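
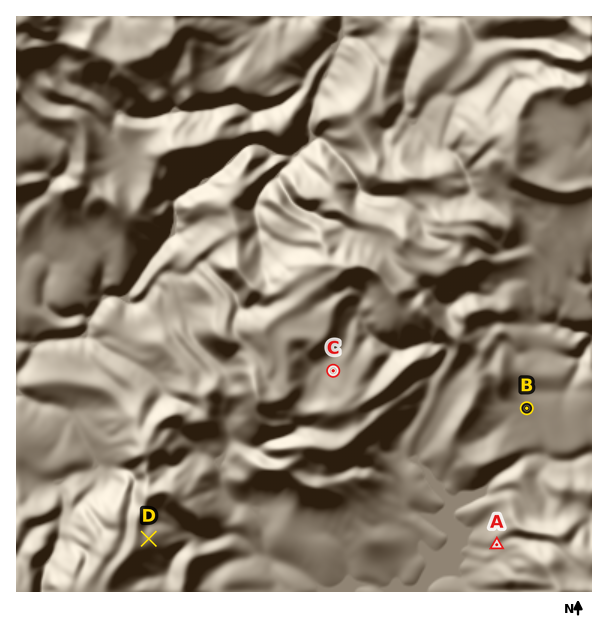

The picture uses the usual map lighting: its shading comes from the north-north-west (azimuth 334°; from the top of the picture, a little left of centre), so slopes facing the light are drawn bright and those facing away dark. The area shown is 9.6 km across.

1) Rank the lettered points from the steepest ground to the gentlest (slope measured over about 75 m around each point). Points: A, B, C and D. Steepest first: D A C B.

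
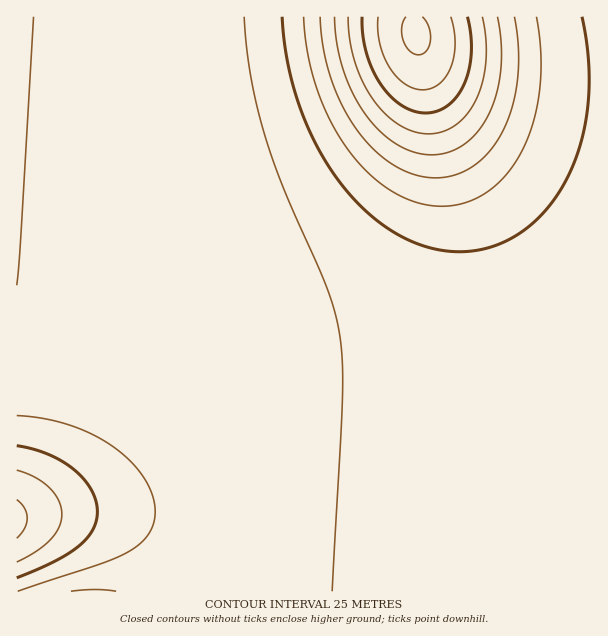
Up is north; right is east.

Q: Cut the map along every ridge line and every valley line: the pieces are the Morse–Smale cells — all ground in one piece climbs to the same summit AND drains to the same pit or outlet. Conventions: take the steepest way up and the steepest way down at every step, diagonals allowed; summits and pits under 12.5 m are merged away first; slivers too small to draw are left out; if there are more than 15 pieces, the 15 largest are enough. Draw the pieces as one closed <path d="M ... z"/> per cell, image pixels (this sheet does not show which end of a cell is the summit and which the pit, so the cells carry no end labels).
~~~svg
<path d="M413 16l-396 0-1 289 49 17 42 21 34 24 28 26 18 23 18 31 12 38 1 33 4 2 369 21 1-460-89-5-35-6-24-8-13-7-11-11-5-12z"/><path d="M17 306l-1 210 38-4 78 0 86 6 0-23-7-33-18-37-24-32-28-26-34-24-42-21z"/><path d="M221 518l-3 1-1 15-7 24-11 20-11 14 404-1-1-50-324-18z"/><path d="M132 512l-78 0-37 5-1 74 170 1 13-14 11-20 7-24 1-15z"/><path d="M591 16l-177 0 0 4 6 24 11 11 13 7 24 8 35 6 57 4 31 0z"/>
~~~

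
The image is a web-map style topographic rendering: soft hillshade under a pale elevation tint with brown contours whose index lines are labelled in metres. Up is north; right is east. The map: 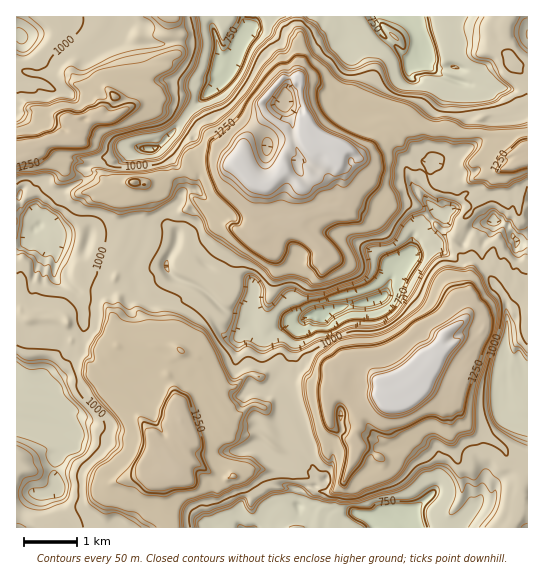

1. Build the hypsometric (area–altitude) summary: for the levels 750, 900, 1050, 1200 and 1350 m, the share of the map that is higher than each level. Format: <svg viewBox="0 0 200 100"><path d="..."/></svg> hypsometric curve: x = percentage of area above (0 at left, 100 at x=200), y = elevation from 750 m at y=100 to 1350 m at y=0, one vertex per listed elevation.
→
<svg viewBox="0 0 200 100"><path d="M191 100l-34-25-69-25-47-25-28-25"/></svg>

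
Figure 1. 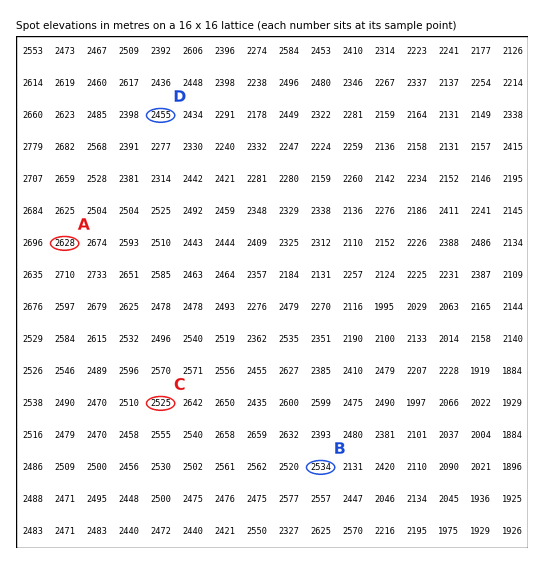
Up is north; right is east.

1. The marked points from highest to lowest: A B C D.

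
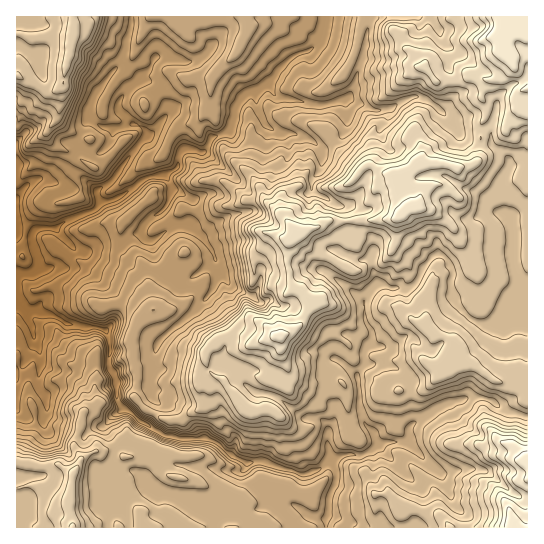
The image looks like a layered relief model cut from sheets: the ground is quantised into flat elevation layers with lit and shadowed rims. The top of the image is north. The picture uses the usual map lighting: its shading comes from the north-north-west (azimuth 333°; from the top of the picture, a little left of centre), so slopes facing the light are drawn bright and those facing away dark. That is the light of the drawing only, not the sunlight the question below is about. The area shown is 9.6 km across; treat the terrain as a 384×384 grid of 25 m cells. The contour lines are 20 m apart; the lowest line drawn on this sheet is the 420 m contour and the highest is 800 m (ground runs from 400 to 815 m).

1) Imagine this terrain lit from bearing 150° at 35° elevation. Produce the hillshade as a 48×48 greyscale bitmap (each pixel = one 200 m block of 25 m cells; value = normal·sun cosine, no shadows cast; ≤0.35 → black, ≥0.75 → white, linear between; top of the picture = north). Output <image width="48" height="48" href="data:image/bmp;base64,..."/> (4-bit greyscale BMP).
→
<image width="48" height="48" href="data:image/bmp;base64,Qk32BAAAAAAAAHYAAAAoAAAAMAAAADAAAAABAAQAAAAAAIAEAAATCwAAEwsAABAAAAAAAAAAAAAAABEREQAiIiIAMzMzAERERABVVVUAZmZmAHd3dwCIiIgAmZmZAKqqqgC7u7sAzMzMAN3d3QDu7u4A////AIiHeIiHeIeIiHd3eIiJl3iJmaqHVWVEZ4h3iZiHd4d4iIiIiIiZp3d5mZh3ZmZVZ5h2eqmIh3iImZmZiImZqGd4l3dmZ3ZlWIh2armYiImaqZh3iZl3qVZmh2ZmZmZUeIiHarmYiZmZmYdUZmZ1aHZ1Znd3dVVVeJh3V8uZqpiImZdkRYiqdlVVV4d4mHd3d1QQJIupmZiGeIibqazNyYZkV3eJqqmYhiIQBFd4iHMyI2qs3bu7uqq4Z3d4mYd3ZCRTFHRFdDaJl5zM3My7uoqqmZhlVVVUM0ZlNKlANXnP/9vM3d2quomKmqhlRDQyE2h0RIzDKZl4vcqqu6vKqpmaurqGZUM0aHh0I1nIioZVerqId4vLuqqZu7zLh1V4iXeHMjeGWHh2eamHiJzbqqmHmqrO25mrqHd3ZEeHJ4d2eZmJmarLmZmGd4id7sqqmXdmdmiJaJdkWJiJmZqrmImGd4iIvMqIiIdlZ2mHeJd0OJmaqryqqIqXZ3h3eZiHeJdlVViEeZZlJZmau73bupqod2d3eIiHd5dlQxNSaqhUIGh3iaz+y6moiIeIh4iHd4hlVVaBOrqEEAJmZWjf3LqZmZmYh3iIiHhnib3nN6u5QQAEMkV9/tuZmJiId4mYiHmHiarLZnmalTEAAUZ53cqXh2eIiJmZiHmoZWZnZmd3mVQRRWiHiZqmVVWJmImpiHaHZEVmZnd3eXVFh3iGVpzJeHVpmImpmIZWVUVmZ3iZiIZVhmiHeKzcqrlomJmZmbmIdlZmZ2eKqYdViHmqqZmqu7uHmJmZmKmZmHZnZlV4mYdUiYm8qomoi7u4mZmZiIiIiZh3dmVGeIdUeYnNupq6ebvKqpmZiIl3Z5mIqHdVaIdURnib3Km8q9zLqZmZiIu7lUV3q4eIiJdCE2ZmiZiaq97cqZiJiHnN7JMia8hYh5mGM1ZjRGZ3Z6zcq7mZmVaJrOljBKtVhleIdUVkV4h4dmiqu7upmXVnebyZcUiGmoZVYyWGR6uYh3aKqrupmal3ib/IulZkaIdmVCJ4MjioiJiJq8y5iIqqmqz7a8yiIjVmVVNIUQKHVXmZmb3Kh5q7qZiulYzXMzVVZWVHdCA2Q0aHZWm6qYvcqZmL50fMiDM1ZlVGhzEkVlVmVEebuma+yYmGq3SdzaQ1dmd3iGIlVXdnd2iKzMh8+3ioardZq+pVeIiId3QkQkd3d3iHrKua/ZiqmstmebyFeHdlVnU0UhR4iIiWiqq778ipiauYeKulVlZnd3ZXmDN6mJmnebqa7+mLdomqiJvJdWeIq7hnncmcuYm5aLqHz/yKp3iZmJvNuGeHact2ad27upirl6iGr/2oqod3d4vMzIVmVIt2Zoqoh3iauoiGjv7Km5d3dljMvLdWZEmFZmiIdmeZq3mGfP/Li6mJqWWcu7uXZUeFVmZ3d3eJmoiHeu/bicqqq5Zqy7u6dlaGZ3ZmdmaImYiHaL7cmLupq7l4u6qql2aFRWZndlRomXd3aJ3cp6upm7qImqmqp2WGIjVXh2VYmA=="/>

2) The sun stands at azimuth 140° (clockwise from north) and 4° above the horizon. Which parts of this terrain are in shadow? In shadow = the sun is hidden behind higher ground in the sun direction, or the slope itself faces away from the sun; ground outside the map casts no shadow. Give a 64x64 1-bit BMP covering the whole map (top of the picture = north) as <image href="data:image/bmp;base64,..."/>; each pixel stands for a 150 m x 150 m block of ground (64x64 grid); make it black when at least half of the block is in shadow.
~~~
<image width="64" height="64" href="data:image/bmp;base64,Qk0+AgAAAAAAAD4AAAAoAAAAQAAAAEAAAAABAAEAAAAAAAACAAATCwAAEwsAAAIAAAAAAAAA////AAAAAAAGAgAAAfAB/AYCAAADgAP8GAMAAAEQG/wMAAAAAZB7/w4AAAAB+Pf+jgAACB38Z/geAAA8//zP/w8AGB/v/A/8/wAAPwP+H8L/gA9wAf/fv//QP9ABB99z//n/AAEEP///f+AAAQB///8/gAAIAH///x98AAAAP/7/zP4DgBAf+P/u/AcAEAfw/978BAAYI8D/3vwAADgxgP/cfgAAPiAA/5x+AAAcAAD/3H4AABPoAP/cfwAAD+AA//z/nAABwAD//P//gAAAAP/+///gAAAA/z9///AAAAD+D///8BhAAP////+AH8AAn////8Qf4AD/////zg/gAP/////cADMAP////4AAMAA/////gAwYAD////yADgAAs////AAOAAC+P//8QAYAAL8////AAAAAh/n//74IAACB/f//v/8AAMB//////8AA8H////8/wAD4f////xzgAPAf////yDgAgA/////sAADABh////fBgAAn3//////AgBP//////8DAGf/////fwPC//////5/YcJ5/////z9gYAH/////N2ABAPz///+AcAGY+P///4AwAJwgP//4BjhwzAAf//gAHHBgAB///AAAcDH+D//+DwBwEf8H//8PAHAYh4P//t+AcAgDwP//mABwCAPAP/m/gHgMAcA//r/AeAwAAB//78A=="/>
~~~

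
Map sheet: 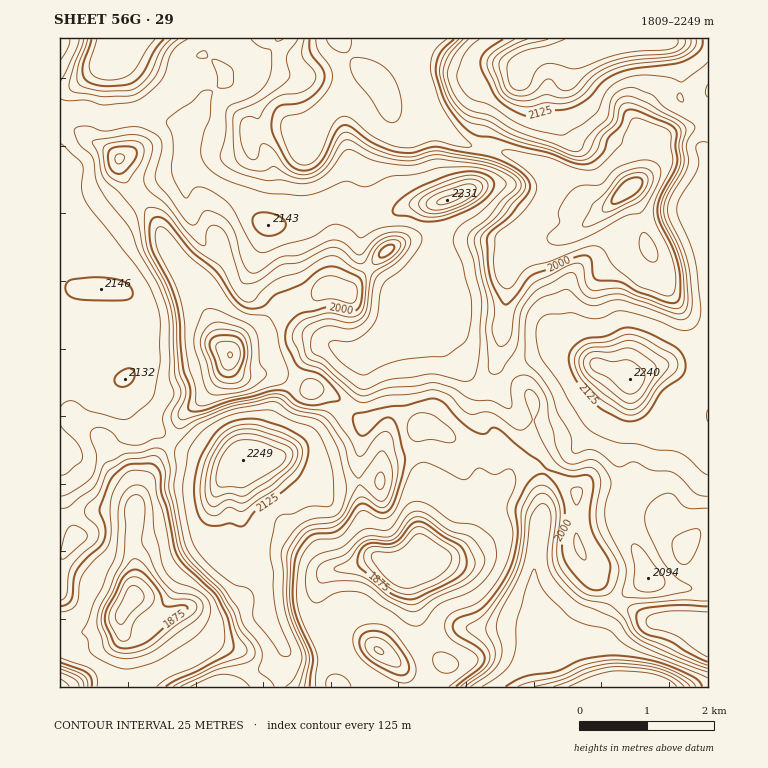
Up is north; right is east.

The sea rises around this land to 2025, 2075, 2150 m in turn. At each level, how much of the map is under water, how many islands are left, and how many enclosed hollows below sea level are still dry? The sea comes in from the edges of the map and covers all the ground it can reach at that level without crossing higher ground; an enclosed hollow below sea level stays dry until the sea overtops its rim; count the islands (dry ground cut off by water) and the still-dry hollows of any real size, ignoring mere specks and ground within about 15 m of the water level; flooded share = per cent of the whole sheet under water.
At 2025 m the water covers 39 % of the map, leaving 1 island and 2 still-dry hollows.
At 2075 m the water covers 58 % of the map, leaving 1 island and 0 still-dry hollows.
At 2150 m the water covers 94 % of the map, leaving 3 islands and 0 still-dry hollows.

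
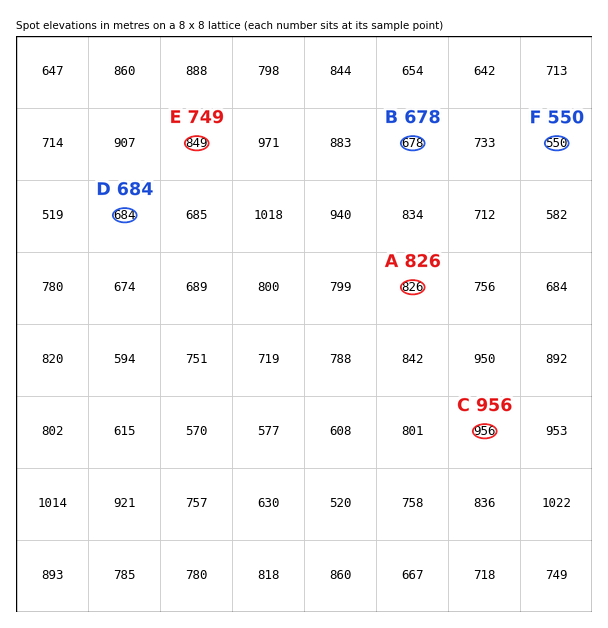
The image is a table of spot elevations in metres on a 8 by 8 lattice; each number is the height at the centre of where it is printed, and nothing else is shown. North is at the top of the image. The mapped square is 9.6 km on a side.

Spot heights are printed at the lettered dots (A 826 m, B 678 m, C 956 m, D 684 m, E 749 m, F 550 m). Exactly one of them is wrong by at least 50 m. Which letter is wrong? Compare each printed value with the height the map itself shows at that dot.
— E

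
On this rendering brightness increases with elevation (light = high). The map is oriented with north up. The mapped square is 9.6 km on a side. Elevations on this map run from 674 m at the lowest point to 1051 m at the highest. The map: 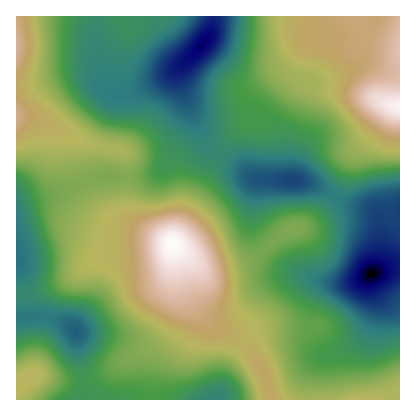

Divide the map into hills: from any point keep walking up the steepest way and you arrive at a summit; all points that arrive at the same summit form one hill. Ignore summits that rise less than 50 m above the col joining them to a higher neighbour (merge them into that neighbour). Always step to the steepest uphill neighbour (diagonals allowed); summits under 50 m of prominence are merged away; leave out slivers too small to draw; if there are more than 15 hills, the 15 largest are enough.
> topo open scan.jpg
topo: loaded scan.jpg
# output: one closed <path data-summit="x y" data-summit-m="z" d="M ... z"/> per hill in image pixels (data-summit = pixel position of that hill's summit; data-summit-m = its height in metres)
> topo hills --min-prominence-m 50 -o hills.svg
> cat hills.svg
<path data-summit="172 244" data-summit-m="1051" d="M192 111l0 15-3 8-22 30-9 9-14 4-40-1-10 2-78 30 0 110 32-1 14 4 14 9 10 70 314 0 0-180-9 8-6 10-4 22-5 9 4-13 0-30-4-14-30-9-38-20-20-3-28 0-8-3-46-33z"/><path data-summit="400 106" data-summit-m="1047" d="M400 16l-186 0-5 20-30 34 1 12 15 38 9 20 8 10 44 29 52 4 38 20 30 9 4 14 0 30-2 12 7-30 15-20z"/><path data-summit="16 46" data-summit-m="1000" d="M96 16l-80 0 0 191 78-29 10-2 40 1 10-2 13-11 24-34 1-14-12-34 0-15-12 9-44 20-14-1-8-7-3-6 1-22-4-20z"/><path data-summit="30 378" data-summit-m="944" d="M42 316l-26 2 0 82 70 0-1-16-6-26-3-28-14-9z"/>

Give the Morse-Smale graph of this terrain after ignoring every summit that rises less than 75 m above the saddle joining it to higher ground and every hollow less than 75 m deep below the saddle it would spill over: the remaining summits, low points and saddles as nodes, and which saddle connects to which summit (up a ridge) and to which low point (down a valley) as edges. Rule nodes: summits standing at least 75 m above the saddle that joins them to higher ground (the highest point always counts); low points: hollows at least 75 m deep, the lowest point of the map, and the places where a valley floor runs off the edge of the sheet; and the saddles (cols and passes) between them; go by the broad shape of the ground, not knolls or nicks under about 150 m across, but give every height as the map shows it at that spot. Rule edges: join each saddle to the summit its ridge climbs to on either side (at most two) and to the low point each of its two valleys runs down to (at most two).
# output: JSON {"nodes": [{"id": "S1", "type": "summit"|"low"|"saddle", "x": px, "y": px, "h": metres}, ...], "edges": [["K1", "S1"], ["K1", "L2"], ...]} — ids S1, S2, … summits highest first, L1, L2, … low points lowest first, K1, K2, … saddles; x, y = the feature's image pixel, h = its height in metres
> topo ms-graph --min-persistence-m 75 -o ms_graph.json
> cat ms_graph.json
{"nodes": [
{"id": "S1", "type": "summit", "x": 172, "y": 244, "h": 1051},
{"id": "S2", "type": "summit", "x": 400, "y": 106, "h": 1047},
{"id": "S3", "type": "summit", "x": 16, "y": 46, "h": 1000},
{"id": "S4", "type": "summit", "x": 28, "y": 378, "h": 944},
{"id": "L1", "type": "low", "x": 372, "y": 274, "h": 674},
{"id": "L2", "type": "low", "x": 202, "y": 44, "h": 683},
{"id": "L3", "type": "low", "x": 76, "y": 330, "h": 750},
{"id": "K1", "type": "saddle", "x": 242, "y": 342, "h": 950},
{"id": "K2", "type": "saddle", "x": 126, "y": 178, "h": 891},
{"id": "K3", "type": "saddle", "x": 84, "y": 382, "h": 836},
{"id": "K4", "type": "saddle", "x": 220, "y": 154, "h": 800}],
"edges": [["K1", "S1"], ["K1", "L1"], ["K1", "L3"], ["K2", "S1"], ["K2", "S3"], ["K2", "L2"], ["K2", "L3"], ["K3", "S1"], ["K3", "S4"], ["K3", "L3"], ["K4", "S1"], ["K4", "S2"], ["K4", "L1"], ["K4", "L2"]]}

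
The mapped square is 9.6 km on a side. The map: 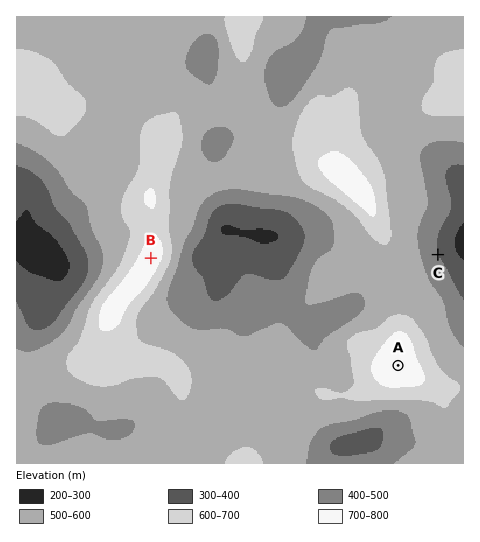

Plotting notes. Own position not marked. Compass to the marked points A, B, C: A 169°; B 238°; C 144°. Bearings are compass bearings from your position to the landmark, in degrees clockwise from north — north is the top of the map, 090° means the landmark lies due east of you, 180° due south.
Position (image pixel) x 351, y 133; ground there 650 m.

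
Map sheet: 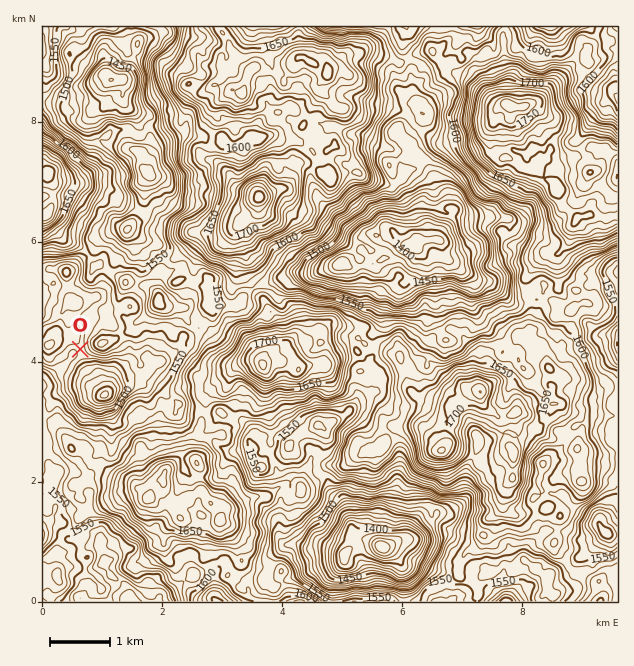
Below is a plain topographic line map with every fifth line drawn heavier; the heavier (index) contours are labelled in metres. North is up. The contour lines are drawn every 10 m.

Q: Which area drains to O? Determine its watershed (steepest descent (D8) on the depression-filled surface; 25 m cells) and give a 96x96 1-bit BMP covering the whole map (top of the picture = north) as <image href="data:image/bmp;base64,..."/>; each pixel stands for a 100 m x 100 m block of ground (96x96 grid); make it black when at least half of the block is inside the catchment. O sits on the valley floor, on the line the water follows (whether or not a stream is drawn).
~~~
<image width="96" height="96" href="data:image/bmp;base64,Qk2+BAAAAAAAAD4AAAAoAAAAYAAAAGAAAAABAAEAAAAAAIAEAAATCwAAEwsAAAIAAAAAAAAA////AAAAAAAAAAAAAAAAAAAAAAAAAAAAAAAAAAAAAAAAAAAAAAAAAAAAAAAAAAAAAAAAAAAAAAAAAAAAAAAAAAAAAAAAAAAAAAAAAAAAAAAAAAAAAAAAAAAAAAAAAAAAAAAAAAAAAAAAAAAAAAAAAAAAAAAAAAAAAAAAAAAAAAAAAAAAAAAAAAAAAAAAAAAAAAAAAAAAAAAAAAAAAAAAAAAAAAAAAAAAAAAAAAAAAAAAAAAAAAAAAAAAAAAAAAAAAAAAAAAAAAAAAAYAAAAAAAAAAAAAAA+AAAAAAAAAAAAAAA/AAAAAAAAAAAAAAc/AAAAAAAAAAAAAB//AAAAAAAAAAAAAH//AAAAAAAAAAAAAP//AAAAAAAAAAAAA///AAAAAAAAAAAAB///AAAAAAAAAAAAH///AAAAAAAAAAAAP///AAAAAAAAAAAAP///AAAAAAAAAAAAf///AAAAAAAAAAAAf///gAAAAAAAAAAB////gAAAAAAAAAAD////gAAAAAAAAAAD////gAAAAAAAAAAD////gAAAAAAAAAAD////wAAAAAAAAAAD////+AAAAAAAAAAD////+AAAAAAAAAAB////+AAAAAAAAAAA/////AAAAAAAAAAAP////AAAAAAAAAAAH///4AAAAAAAAAAAH///wAAAAAAAAAAAA///wAAAAAAAAAAAAH//wAAAAAAAAAAAAB//gAAAAAAAAAAAAAf+AAAAAAAAAAAAAAP+AAAAAAAAAAAAAAH8AAAAAAAAAAAAAAD8AAAAAAAAAAAAAABAAAAAAAAAAAAAAAAAAAAAAAAAAAAAAAAAAAAAAAAAAAAAAAAAAAAAAAAAAAAAAAAAAAAAAAAAAAAAAAAAAAAAAAAAAAAAAAAAAAAAAAAAAAAAAAAAAAAAAAAAAAAAAAAAAAAAAAAAAAAAAAAAAAAAAAAAAAAAAAAAAAAAAAAAAAAAAAAAAAAAAAAAAAAAAAAAAAAAAAAAAAAAAAAAAAAAAAAAAAAAAAAAAAAAAAAAAAAAAAAAAAAAAAAAAAAAAAAAAAAAAAAAAAAAAAAAAAAAAAAAAAAAAAAAAAAAAAAAAAAAAAAAAAAAAAAAAAAAAAAAAAAAAAAAAAAAAAAAAAAAAAAAAAAAAAAAAAAAAAAAAAAAAAAAAAAAAAAAAAAAAAAAAAAAAAAAAAAAAAAAAAAAAAAAAAAAAAAAAAAAAAAAAAAAAAAAAAAAAAAAAAAAAAAAAAAAAAAAAAAAAAAAAAAAAAAAAAAAAAAAAAAAAAAAAAAAAAAAAAAAAAAAAAAAAAAAAAAAAAAAAAAAAAAAAAAAAAAAAAAAAAAAAAAAAAAAAAAAAAAAAAAAAAAAAAAAAAAAAAAAAAAAAAAAAAAAAAAAAAAAAAAAAAAAAAAAAAAAAAAAAAAAAAAAAAAAAAAAAAAAAAAAAAAAAAAAAAAAAAAAAAAAAAAAAAAAAAAAAAAAAAAAAAAAAAAAAAAAAAAAAAAAAAAAAAAAAAAAAAAAAAAAAAAAAAAAAAAAAAAAAAAAAAAA="/>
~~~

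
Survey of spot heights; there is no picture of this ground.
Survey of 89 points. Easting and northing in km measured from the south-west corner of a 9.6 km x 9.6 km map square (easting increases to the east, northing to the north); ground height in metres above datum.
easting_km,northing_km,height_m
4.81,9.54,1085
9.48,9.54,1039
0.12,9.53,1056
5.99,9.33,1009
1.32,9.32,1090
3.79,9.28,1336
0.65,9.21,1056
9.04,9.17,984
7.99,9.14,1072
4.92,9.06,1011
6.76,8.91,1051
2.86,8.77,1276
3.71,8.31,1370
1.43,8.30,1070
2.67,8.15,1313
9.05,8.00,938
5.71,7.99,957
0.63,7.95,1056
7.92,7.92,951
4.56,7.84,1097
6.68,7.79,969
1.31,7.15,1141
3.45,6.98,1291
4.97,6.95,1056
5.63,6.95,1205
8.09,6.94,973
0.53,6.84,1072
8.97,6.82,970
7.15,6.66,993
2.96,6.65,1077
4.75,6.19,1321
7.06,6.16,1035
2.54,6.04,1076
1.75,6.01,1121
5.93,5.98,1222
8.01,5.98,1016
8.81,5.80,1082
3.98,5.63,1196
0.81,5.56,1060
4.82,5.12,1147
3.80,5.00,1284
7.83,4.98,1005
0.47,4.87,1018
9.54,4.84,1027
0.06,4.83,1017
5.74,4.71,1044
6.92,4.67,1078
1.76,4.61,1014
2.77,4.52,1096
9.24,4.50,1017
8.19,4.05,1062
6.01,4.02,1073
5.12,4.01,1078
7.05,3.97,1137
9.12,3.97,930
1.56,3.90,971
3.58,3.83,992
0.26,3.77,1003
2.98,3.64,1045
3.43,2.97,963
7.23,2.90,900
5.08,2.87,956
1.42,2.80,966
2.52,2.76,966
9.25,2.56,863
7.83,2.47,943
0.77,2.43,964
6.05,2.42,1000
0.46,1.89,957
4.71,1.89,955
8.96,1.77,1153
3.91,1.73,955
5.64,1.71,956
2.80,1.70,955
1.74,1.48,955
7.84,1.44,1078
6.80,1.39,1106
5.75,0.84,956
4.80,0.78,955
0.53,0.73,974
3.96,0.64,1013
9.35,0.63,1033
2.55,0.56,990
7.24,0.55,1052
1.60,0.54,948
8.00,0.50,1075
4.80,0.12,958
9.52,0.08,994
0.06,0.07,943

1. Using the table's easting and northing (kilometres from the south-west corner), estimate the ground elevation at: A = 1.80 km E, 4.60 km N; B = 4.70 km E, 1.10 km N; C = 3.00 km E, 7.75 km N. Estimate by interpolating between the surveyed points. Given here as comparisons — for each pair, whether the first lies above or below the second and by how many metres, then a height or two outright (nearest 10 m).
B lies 360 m below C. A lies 290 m below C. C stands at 1320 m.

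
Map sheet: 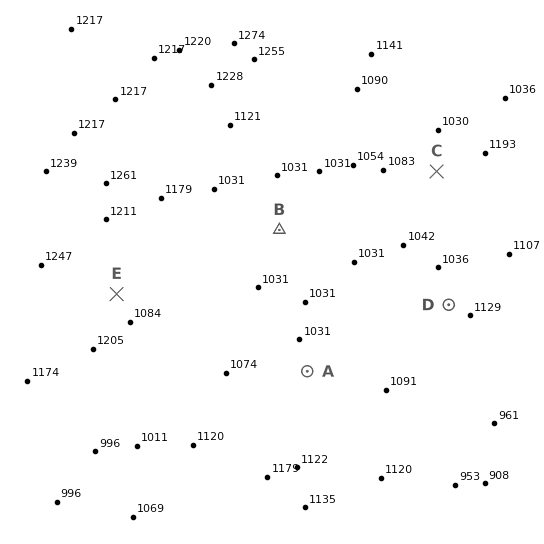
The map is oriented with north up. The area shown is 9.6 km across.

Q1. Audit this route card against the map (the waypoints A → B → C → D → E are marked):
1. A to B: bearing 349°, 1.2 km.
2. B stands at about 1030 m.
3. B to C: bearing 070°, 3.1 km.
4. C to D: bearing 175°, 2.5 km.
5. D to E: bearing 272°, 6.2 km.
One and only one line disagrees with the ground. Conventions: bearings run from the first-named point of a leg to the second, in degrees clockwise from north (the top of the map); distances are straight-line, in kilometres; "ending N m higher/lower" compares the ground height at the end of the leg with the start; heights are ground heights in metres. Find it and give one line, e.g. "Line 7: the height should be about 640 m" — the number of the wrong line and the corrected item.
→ Line 1: the distance should be 2.7 km.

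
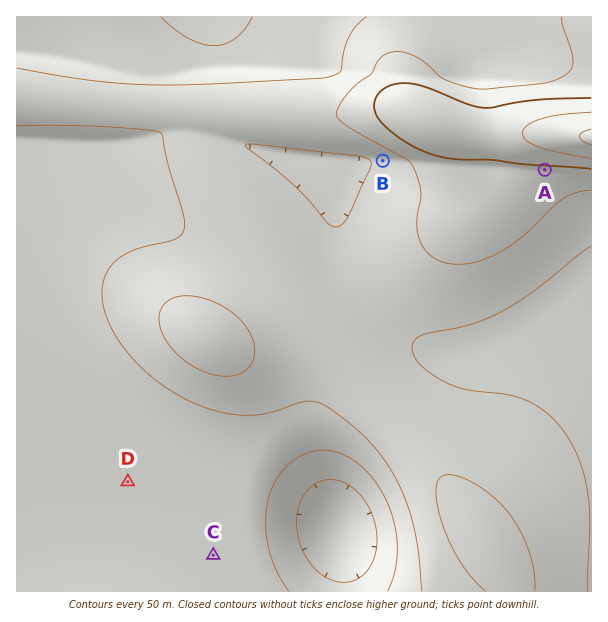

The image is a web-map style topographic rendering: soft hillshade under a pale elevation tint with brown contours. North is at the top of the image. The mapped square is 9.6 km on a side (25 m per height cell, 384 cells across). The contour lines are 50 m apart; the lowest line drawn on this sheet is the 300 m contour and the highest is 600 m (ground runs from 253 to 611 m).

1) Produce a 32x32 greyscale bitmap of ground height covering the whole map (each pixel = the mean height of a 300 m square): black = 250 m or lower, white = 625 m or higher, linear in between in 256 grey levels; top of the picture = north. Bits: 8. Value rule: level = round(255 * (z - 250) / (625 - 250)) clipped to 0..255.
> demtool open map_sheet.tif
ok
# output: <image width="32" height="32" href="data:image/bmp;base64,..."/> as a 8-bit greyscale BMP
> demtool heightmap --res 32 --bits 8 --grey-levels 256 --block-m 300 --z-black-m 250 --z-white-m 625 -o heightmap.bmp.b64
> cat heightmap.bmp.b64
<image width="32" height="32" href="data:image/bmp;base64,Qk02CAAAAAAAADYEAAAoAAAAIAAAACAAAAABAAgAAAAAAAAEAAATCwAAEwsAAAABAAAAAAAAAAAAAAEBAQACAgIAAwMDAAQEBAAFBQUABgYGAAcHBwAICAgACQkJAAoKCgALCwsADAwMAA0NDQAODg4ADw8PABAQEAAREREAEhISABMTEwAUFBQAFRUVABYWFgAXFxcAGBgYABkZGQAaGhoAGxsbABwcHAAdHR0AHh4eAB8fHwAgICAAISEhACIiIgAjIyMAJCQkACUlJQAmJiYAJycnACgoKAApKSkAKioqACsrKwAsLCwALS0tAC4uLgAvLy8AMDAwADExMQAyMjIAMzMzADQ0NAA1NTUANjY2ADc3NwA4ODgAOTk5ADo6OgA7OzsAPDw8AD09PQA+Pj4APz8/AEBAQABBQUEAQkJCAENDQwBEREQARUVFAEZGRgBHR0cASEhIAElJSQBKSkoAS0tLAExMTABNTU0ATk5OAE9PTwBQUFAAUVFRAFJSUgBTU1MAVFRUAFVVVQBWVlYAV1dXAFhYWABZWVkAWlpaAFtbWwBcXFwAXV1dAF5eXgBfX18AYGBgAGFhYQBiYmIAY2NjAGRkZABlZWUAZmZmAGdnZwBoaGgAaWlpAGpqagBra2sAbGxsAG1tbQBubm4Ab29vAHBwcABxcXEAcnJyAHNzcwB0dHQAdXV1AHZ2dgB3d3cAeHh4AHl5eQB6enoAe3t7AHx8fAB9fX0Afn5+AH9/fwCAgIAAgYGBAIKCggCDg4MAhISEAIWFhQCGhoYAh4eHAIiIiACJiYkAioqKAIuLiwCMjIwAjY2NAI6OjgCPj48AkJCQAJGRkQCSkpIAk5OTAJSUlACVlZUAlpaWAJeXlwCYmJgAmZmZAJqamgCbm5sAnJycAJ2dnQCenp4An5+fAKCgoAChoaEAoqKiAKOjowCkpKQApaWlAKampgCnp6cAqKioAKmpqQCqqqoAq6urAKysrACtra0Arq6uAK+vrwCwsLAAsbGxALKysgCzs7MAtLS0ALW1tQC2trYAt7e3ALi4uAC5ubkAurq6ALu7uwC8vLwAvb29AL6+vgC/v78AwMDAAMHBwQDCwsIAw8PDAMTExADFxcUAxsbGAMfHxwDIyMgAycnJAMrKygDLy8sAzMzMAM3NzQDOzs4Az8/PANDQ0ADR0dEA0tLSANPT0wDU1NQA1dXVANbW1gDX19cA2NjYANnZ2QDa2toA29vbANzc3ADd3d0A3t7eAN/f3wDg4OAA4eHhAOLi4gDj4+MA5OTkAOXl5QDm5uYA5+fnAOjo6ADp6ekA6urqAOvr6wDs7OwA7e3tAO7u7gDv7+8A8PDwAPHx8QDy8vIA8/PzAPT09AD19fUA9vb2APf39wD4+PgA+fn5APr6+gD7+/sA/Pz8AP39/QD+/v4A////AEtNTk9PUFBPTk1MS0pJRjwvJSQsPVJmc32HjpCLgXRpS0xMTU1NTU1MTEtKSklCMiEVFB80Tmd5hY6Tkop/c2lLS0xMTExMTExLS0tLSD0pFgkJFi9Oa3+Lk5WQh3xyaUxMTExMTExMTExMS0tIOiQQBAYWMVJwhI+Uk4yDeXBpTU1NTU1NTU1NTU1NTUg6JRIIDB46W3eIkJGNhn52b2hOTk5OTk5OTk5OTk5OSz4sHBUaLUhmfYmNjIaAeXNtaE9PT09PT09PT09PUFBORTgsKC9AWXGBh4eEf3p1cGtmUVFRUVFRUVFRUVJTU1NPRj49RVVpeYGCgHx4dHFtaWVSUlJSUlJSU1NUVlhZWVhUUFFZZnN7fXx4dHFvbWpnY1RUU1NUVFRVV1pdYGJiYV9eYGdwdnl4dHFubGtpZ2RiVVVVVVVWV1peZGpucG5qZmZobnR2dnJtamloZ2ZlYmBWVlZXV1lcYmlye39/enNtbG5zdXRwbGhmZWVkZGJhX1hYWFhaXWNsd4OMj4uCeXNxc3V1cWtnZGNiYmJiYWBeWVlZW11ia3eFkpmYkIV7dnV2dnJtaGVjYmFhYWBgX15aWltdYGdyf42Ym5eNgnt4eHd1cGxpZ2ZlZGJhYF9fXltcXF9ja3WCjZOTjYR9eXl5dnNvbW1tbWxqZ2RhX19eXF1eYGRrdH6Fh4WAe3l5enh0cG9wcnV2dnRwa2ZiYF9dXV5gZGlvdXh5d3Z2eHp5dXFub3N4fYCBf3p1bmhjYF1dXmBiZWlsbW5vcXV4endybWxvdX2EiIuKhoB4cGlkXV1dXmBhY2VmaGxxdnl4dG5paW52gIiPk5OQioJ5cWpcXFxdXV5fYGNnbXN4eXVvaWZnbXaAipKYmpmUjIN5cltbW1tbW1xfYmhvdXh2cGtmZGVrdH6Jk5qenpqUjIN9WllZWVlZW15ka3J2dXFrZmNiY2hwe4mVnaCgn5uVkIxYV1dWVldaX2ZtcnNwa2ZjYWFiZW5+jpuhoqKkpaamqVZVVFRUVlpgaG5wbmllZGVnam1ygZWos7a1tbvCydHbXFxcXV5fYWVpbW5ucHN2eXx/g46htMLHxb++xc7Y4uxwb29ubm9vcHJzdXh6fX+ChIeOn7PCyse+tbS6wcjN0Xd1c3Fwb29vb3Bxc3V3eXt9gIufsr28sqSamZ6ipaenb2xpZmNhYWBfXl5fYGJjZWZreYycop2PgHh6f4OHio1ZVVJSVFhaWFNOSklKTE9SVl1tf4yPiX1zcHR5fYKGi0xMTVFVV1ZRS0ZEREZJTFBUW2h2f395cm9xdHh9goeMTk9RVVdWUUtEQD9AQ0ZKTlJYYWtwcG5sb3J2en6DiY4="/>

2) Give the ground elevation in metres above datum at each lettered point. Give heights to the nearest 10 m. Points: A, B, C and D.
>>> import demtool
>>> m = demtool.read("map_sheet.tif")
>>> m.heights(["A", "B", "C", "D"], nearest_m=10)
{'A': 490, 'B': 410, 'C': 360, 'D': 370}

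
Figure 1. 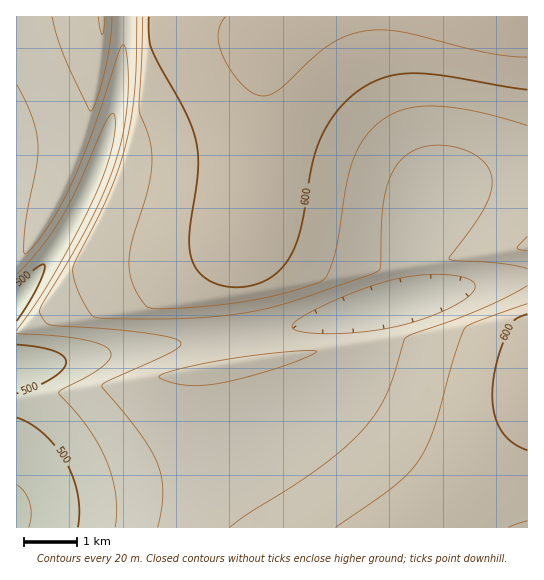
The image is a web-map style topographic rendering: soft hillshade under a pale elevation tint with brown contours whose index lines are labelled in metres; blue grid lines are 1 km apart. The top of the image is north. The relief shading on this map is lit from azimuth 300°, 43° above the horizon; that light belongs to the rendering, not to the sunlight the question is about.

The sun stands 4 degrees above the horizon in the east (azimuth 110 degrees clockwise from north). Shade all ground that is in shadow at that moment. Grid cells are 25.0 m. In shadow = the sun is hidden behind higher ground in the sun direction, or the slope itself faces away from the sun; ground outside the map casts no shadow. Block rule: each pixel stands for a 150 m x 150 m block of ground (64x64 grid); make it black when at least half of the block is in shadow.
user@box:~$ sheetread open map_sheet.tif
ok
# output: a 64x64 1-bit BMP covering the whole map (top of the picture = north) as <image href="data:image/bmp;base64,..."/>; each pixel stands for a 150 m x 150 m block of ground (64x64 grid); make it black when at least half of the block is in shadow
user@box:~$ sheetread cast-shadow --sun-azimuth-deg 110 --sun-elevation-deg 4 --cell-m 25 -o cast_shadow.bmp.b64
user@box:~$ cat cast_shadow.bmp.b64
<image width="64" height="64" href="data:image/bmp;base64,Qk0+AgAAAAAAAD4AAAAoAAAAQAAAAEAAAAABAAEAAAAAAAACAAATCwAAEwsAAAIAAAAAAAAA////AAAAAAAAAAAAAAAAAAAAAAAAAAAAAAAAAAAAAAAAAAAAAAAAAAAAAAAAAAAAAAAAAAAAAAAAAAAAAAAAAAAAAAAAAAAAAAAAAAAAAAAAAAAAAAAAAAAAAAAAAAAAAAAAAAAAAAAAAAAAAAAAAAAAAAAAAAAAAAAAAAAAAAAAAAAAAAAAAAAAAAAAAAAAAAAAAAAAAAAAAAAAAAAAAAAAAAAAAAAAAAAAAAAAAAAAAAAAAAAAAAAAAAAAAAAAAAAAAAAAAAAAAAAAAAAAAIAAAAAAAAcAwAAAAAAAAfjgAAAAAAAAAPAAAAAAAAAA+AAAAAAAAAD4AAAAAAAAAHwAAAAAAAAAPgAAAAAAAAA/AAAAAAAAAB8AAAAAAAAAD4AAAAAAAAAPgAAAAAAAAAfAAAAAAAAAA8AAAAAAAAAD4AAAAAAAAAHgAAAAAAAAAfAAAAAAAAAA8AAAAAAAAAD4AAAAAAAAAPgAAAAAAAAAeAAAAAAAAAB8AAAAAAAAADwAAAAAAAAAPAAAAAAAAAA+AAAAAAAAAB4AAAAAAAAAHgAAAAAAAAAeAAAAAAAAAB8AAAAAAAAAHwAAAAAAAAAPAAAAAAAAAA8AAAAAAAAADwAAAAAAAAAPAAAAAAAAAA8AAAAAAAAAD4AAAAAAAAAPgAAAAAAAAA+AAAAAAAAAD4AAAAAAAA=="/>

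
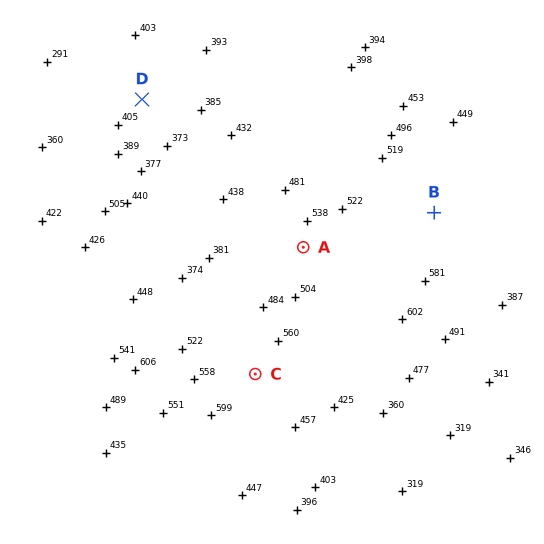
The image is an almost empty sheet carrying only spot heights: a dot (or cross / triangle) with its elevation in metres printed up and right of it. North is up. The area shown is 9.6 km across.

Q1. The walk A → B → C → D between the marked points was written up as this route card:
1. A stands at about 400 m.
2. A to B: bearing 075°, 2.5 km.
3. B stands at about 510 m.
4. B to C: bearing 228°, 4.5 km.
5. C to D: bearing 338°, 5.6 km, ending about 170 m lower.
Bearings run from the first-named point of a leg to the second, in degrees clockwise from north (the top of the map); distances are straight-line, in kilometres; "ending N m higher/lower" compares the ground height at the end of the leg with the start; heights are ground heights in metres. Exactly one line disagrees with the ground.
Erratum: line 1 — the height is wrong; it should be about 520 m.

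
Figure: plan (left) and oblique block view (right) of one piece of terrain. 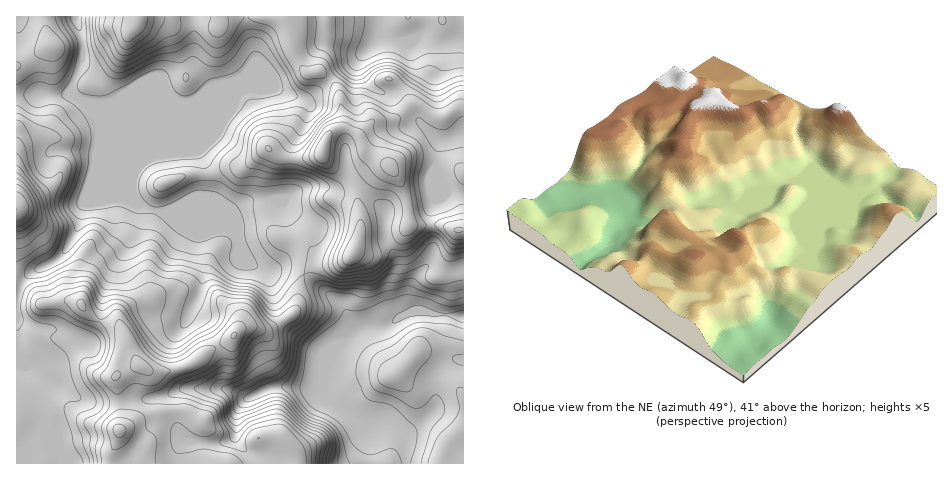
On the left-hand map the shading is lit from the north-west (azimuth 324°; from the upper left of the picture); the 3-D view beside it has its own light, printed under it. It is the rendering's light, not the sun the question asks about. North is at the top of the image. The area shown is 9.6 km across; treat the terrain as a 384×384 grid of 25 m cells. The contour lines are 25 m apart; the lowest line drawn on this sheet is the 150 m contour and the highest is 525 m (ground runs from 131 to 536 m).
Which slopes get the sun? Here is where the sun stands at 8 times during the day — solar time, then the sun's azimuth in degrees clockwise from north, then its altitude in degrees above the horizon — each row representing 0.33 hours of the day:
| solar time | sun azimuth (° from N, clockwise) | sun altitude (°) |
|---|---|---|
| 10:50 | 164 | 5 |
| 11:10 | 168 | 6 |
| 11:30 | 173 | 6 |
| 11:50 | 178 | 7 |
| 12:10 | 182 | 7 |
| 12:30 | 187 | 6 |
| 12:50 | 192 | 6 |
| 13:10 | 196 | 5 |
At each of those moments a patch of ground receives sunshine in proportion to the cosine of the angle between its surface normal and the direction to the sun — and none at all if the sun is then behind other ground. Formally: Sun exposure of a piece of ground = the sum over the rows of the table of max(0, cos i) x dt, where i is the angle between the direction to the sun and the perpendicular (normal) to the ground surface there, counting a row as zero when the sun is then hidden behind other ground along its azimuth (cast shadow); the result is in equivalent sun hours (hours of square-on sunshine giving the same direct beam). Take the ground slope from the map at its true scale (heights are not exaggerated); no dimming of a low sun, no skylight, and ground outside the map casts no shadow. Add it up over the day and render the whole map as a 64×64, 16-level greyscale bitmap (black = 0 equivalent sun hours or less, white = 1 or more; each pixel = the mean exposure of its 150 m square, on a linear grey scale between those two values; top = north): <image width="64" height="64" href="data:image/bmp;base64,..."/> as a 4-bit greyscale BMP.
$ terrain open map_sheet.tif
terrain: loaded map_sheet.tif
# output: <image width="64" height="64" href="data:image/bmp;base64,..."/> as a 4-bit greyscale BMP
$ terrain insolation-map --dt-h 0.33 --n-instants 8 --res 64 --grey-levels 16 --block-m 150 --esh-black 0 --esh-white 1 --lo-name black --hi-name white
<image width="64" height="64" href="data:image/bmp;base64,Qk12CAAAAAAAAHYAAAAoAAAAQAAAAEAAAAABAAQAAAAAAAAIAAATCwAAEwsAABAAAAAAAAAAAAAAABEREQAiIiIAMzMzAERERABVVVUAZmZmAHd3dwCIiIgAmZmZAKqqqgC7u7sAzMzMAN3d3QDu7u4A////AERERERVZVVVRERERERDMiESNERFREVlQzMzM0RDM0RERERERGd2RWZURUREMyEAABRVVVVDR4dSESIjNDMiNERERERFZlMkeGREREMzIQAAN3ZmZCE1ZTIiMzM0QyI0RFRERERVQ0aIdUNEREVnYwAkVVVCAAERIjMzMzREMiNFVERERWd2ZmZlMzRFZ4hkEAABIhAAAAASNERDRFQyEjRURERVZlMhETRDRFVmZSAAAAAAAAAAABNERERFVUIRI0RERVVBAAAAAkRVVlQzIQAAAAAAAAAAI0VVVVZmUyIjREREVBAAAAAAEjREQQASAAAAAAAAAAE0VVVWZ3dlQzREREQzIQEhEREQAAAAAAEQAAAAAAAAAjRVZneIh2ZVVDREMzM0RVVkRVQwAAAAABAAAAAAAAASNFVomZh2VVVUNEMzRFaJmYdnmqcgAAABMhAAAAAAABI0VXmql1VFVUQzM0RVV5qYd4iZmqdCESaZUgAAAAABIzRVZ4h2VEVUMjM0VVVWZTRGeIdove7bmbynQQAAAAEjNFVURVVVVUMiREVVRFQgAjRWUyJGm8zLq6h3VCEAEjM0REMiNGZlQyJEVVVVQgACNEMQAAAVeZq6mHeJdCESMzMzMhETVmVDNEVVVVUxAAE0MQAAAAE1eamYiJl1QiMzMzMhERI1VURVRVVVVTIQIjQxAAAAAAFHiJmZl1VUQzNDMhAAEiNERFVFVVVERERURCAAAAAAABRomqqENWZUREQyEAABEiIzM0RERERXiYZDEAAAAAAAASR5qFNYupdVREMhAAAAESIhM0VVZ5vLhTEAAAAAAAAAADVSE4zMqYZVVEMxAAAAAABFiZmazbYyIAAAAAAAAAAAEhABaqmZh2VmZlQgAAAAAFesu7q5UQAAAAEiEAAAARARAAATVndlVnd2VUMAACNFRWd4iGUgAAABNDMyEAAzEAAAAAAkQyNGeIdmZkNHq8wyERIzIRAAAAIzRDMhATEAAAAAABIhJHd3mYiHiaqqqkEAAAAAEAAAASMzMzIRAAAAAAAAESN73Kq7qqmbzcqZMAAAAAAAAAAAEREiIhAAAAAAAAETWu///uypuqq8uZkwAAAAAAAAAAAQAAERAAAAAAAAESWM/////smrp2VmZkMAAAAAAAAAAAAAAAAAAAAAAAEiNWis7//u65qnQ0VVZiAAAAAAAAAAAAAAAAAAAAAAI0RERFecy6vLmZhkV4eIdBAAAAEQAAAAAAAAAAAAAAJFZURCIjV3ZWiqmHVou4iYcgAAERAAAAAAAAAAAAAAFFZlREIREkVCN7uphmneiIiFEAASEAAQAAAAAAAAAAE0ZVVEQxARJEM2m7upm96piHYwAAEAAREAAAABEhAAATRDMzMzIREkREZ4q83cu8uoZTEAAAABEAARESIiIQASMyIiIzMyIjNEVEV4m6dEy6dCEAAAABEAERIjMzIyIiMzISIjRVRDMiNDM0IiEACIdBAAAAABERESI0MzQzMzREMiIzRnh2QyI0QzMQAAAEQyIQAAAAERIjRURDREREVVQzMzRYqpYyIkVVQyEAAAIREkQhABIzMzWJhkREREVmVDRERFZ3UzIjZ3ZTIzEAAAACV3QSMzRERpq6lkRFaJh2ZlVUMiIjQzaJmGMjQyAgAAFHh0MzNERFZ4qqmIiKqpmZmIdUM1ZDV4mpYzNENGAAACV3YzM0RDIRJHmZiJqqmavMzLu7p0VniahURERGYAABI1ZkREREQQAAEjNGd3iqvN7u//6mRnd4dUVlRFVAABIiNFVERERCAAAAABNENYu8zMzf/HVWdmVDRWZEQyARIhACNEREREQgAAAAERIjarp2VnmXVVZ2QiI0VUQyERIzMiNEREREREMhEjMgABJGdjEAE0VVVmQgAAEzMiEREjRVZlVEREREREREREEAEzMiEQAAFFZ2QgAAABIjIiESNEREREREREREREREQxEjIQABAAADaIYxAAAAEkVUMiIiIhEkREREREREREREMhEAAAAQAAFHYhIhAAATV3VBERERASRERERERERERERCEAAAABEAAAEQAlMREjV3d2AAABESNEREREREREREREMQAAAAAAAAAAABIRIzVlRWcAAAARI0RERERERERERERDEAAAAAAAAAAAAAADVkEBRQAAAAE0REREREREREREREMgAAAAAAAAAAAAAAIzEAASESIiI0VmZURERERGZURERDEAAAAjIQAAAAABIRAAAAB1RFZkVmZmZURERGeHVEREMhAAFHdSEAAAACVRAAAAAIiIeHZDRFeZdEREVmZlVEQzIAE3mXUgAAACZzAAAAAAeJmIh0I0aby5ZEVURWeHZDMyI2h2ZjAAAAARAAAAAABWeIiIUzV5vNy5h2REaJl2QzRHmEESEAAAAAAAAAAAADRneIhkR4ms3cy5hlVomYdURXmXMQAAAAAAAAAAAAAAI0Z3d2RYiJvMzMuYd3iZh2ZXiYVCAAAAAAAAAAAAAAAjNFVERGiHiru8uqmIiZmYdneHZEMQEgAAAAAAAAAQATMzMRETV5h4mrqZmZiIiIiIiHZUREI0MQAAAAAAERERMzMhAANXmGVol3d3d3ZmeJmphlREVUQyIQAAABEiM0NDMyEAFFVVQ0Z2ZmVVRERXiqqGVEREREMiEAATMzRERERDMyEjMzMzRFVURDMzREVWZmVEREREREIRACNFRERE"/>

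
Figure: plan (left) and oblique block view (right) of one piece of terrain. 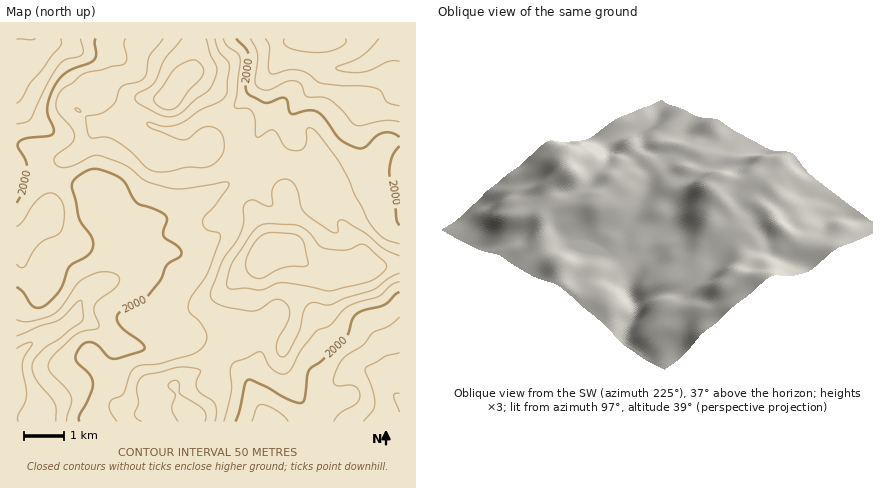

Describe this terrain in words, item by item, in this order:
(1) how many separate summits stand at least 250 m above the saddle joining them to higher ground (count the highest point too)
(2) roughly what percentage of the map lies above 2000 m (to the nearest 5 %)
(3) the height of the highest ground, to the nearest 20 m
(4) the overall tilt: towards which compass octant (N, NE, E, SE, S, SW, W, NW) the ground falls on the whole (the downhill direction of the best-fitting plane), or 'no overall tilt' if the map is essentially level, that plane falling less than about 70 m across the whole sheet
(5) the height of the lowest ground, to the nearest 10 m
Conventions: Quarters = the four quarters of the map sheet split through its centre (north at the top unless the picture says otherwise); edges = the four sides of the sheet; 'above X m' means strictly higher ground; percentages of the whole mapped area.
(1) There is 1 summit with 250 m or more of prominence.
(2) About 65 % of the map lies above 2000 m.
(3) The highest point reaches roughly 2240 m.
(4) No overall tilt - high and low ground are spread across the sheet.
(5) About 1820 m is the lowest elevation on the sheet.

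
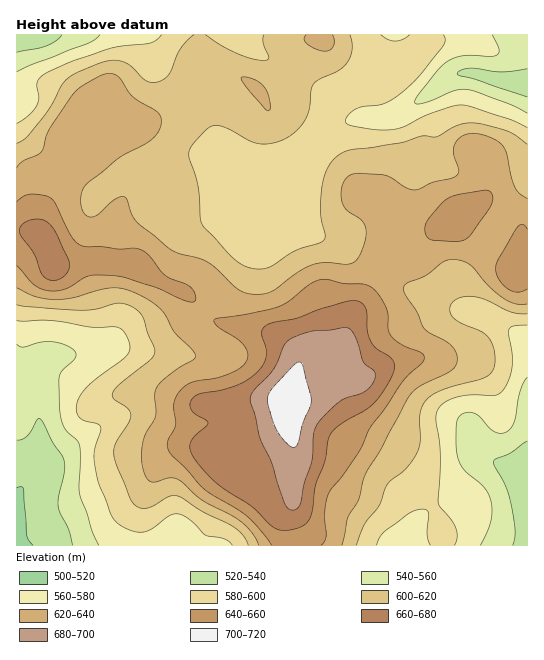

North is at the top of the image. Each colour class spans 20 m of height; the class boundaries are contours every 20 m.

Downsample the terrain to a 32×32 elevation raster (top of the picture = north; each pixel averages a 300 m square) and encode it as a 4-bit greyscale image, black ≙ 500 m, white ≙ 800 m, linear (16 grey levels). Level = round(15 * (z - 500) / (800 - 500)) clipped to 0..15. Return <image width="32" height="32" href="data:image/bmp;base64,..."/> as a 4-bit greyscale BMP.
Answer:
<image width="32" height="32" href="data:image/bmp;base64,Qk12AgAAAAAAAHYAAAAoAAAAIAAAACAAAAABAAQAAAAAAAACAAATCwAAEwsAABAAAAAAAAAAAAAAABEREQAiIiIAMzMzAERERABVVVUAZmZmAHd3dwCIiIgAmZmZAKqqqgC7u7sAzMzMAN3d3QDu7u4A////ABEiM0RERERXiHdlRDREMyIRIjRERERVeIiHZVRERDMiESI0RVVVZ4iZh2ZVRERDIhEjNFVlZ4iJmYd2VVREMyIRIkRWZniJmZmYdmVUQzIhESJFVmd4mZmamHdlVUMiIiIjRFZniJmZqpiHZlVDIjIiM0RVZ3iImaqYh3ZlQzMzIjRFVWeIiJqqqZh3ZUMzMyI0RVZmeIiaqqmZh2VUREMiM0RVZnd3iaqpmZh2ZlVDMzM0RVZmZ3iaqZmYd2ZlVDMzM0RVZnd4maqph3dmZUQzRERFVmd3eImZmYdmZVVERFVVVVZ3d3eIiIh3ZlVVVWZmZVZnd3Zmd3iId2ZVVWd3h3d3d3dmZmZ3d3ZmZWZ3eIh3eHdmZVVWZmZmZmZneIiId3d2ZlVVVVVmZ3d3d3eIh2ZmZlVVVVVVVmZ3d3d3iHZmZmZVVVVVVWZmd3h3d3d2ZmZmVVVERVVmZmZ3d3Z3dmZmZlVVRERVZmZmZndmZmZmZmVVVVVEVWZmZmZnZmZndmZlVVVVVEVVVVVWd2VWZnd2ZlVVVVVERFVVVmZlRWZ3d2ZVVVZlVERERFVVRERWd3ZmVVVmZVVERDNERDNEVmdmVVVWZmVVVERDMzIiNEVWZVVWZmZVVVVVVDIiIiM0RVVFVmVVVWZVRFRDMzIiIzNERFVVRWZmVUREREMy"/>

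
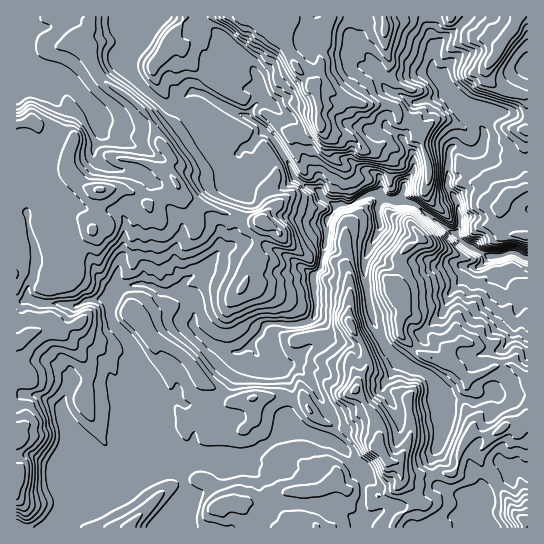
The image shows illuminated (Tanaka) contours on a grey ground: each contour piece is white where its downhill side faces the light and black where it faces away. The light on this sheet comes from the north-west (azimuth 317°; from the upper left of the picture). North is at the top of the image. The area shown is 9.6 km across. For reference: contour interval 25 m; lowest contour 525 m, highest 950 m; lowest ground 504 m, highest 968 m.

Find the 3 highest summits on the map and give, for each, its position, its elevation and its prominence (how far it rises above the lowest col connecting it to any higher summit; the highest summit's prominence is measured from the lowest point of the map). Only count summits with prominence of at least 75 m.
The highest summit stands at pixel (313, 87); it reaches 968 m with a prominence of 464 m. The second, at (101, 190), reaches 955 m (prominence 192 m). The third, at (379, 450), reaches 949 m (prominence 192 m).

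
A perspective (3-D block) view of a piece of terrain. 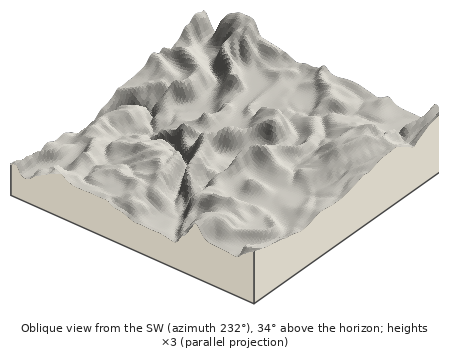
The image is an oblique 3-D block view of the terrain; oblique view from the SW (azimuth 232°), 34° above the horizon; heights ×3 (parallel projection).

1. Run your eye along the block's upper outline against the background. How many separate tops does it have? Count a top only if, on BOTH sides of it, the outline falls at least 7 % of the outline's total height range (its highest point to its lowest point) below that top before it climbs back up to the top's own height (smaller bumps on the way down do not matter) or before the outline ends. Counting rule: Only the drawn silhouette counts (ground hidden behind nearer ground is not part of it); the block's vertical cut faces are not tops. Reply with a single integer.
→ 2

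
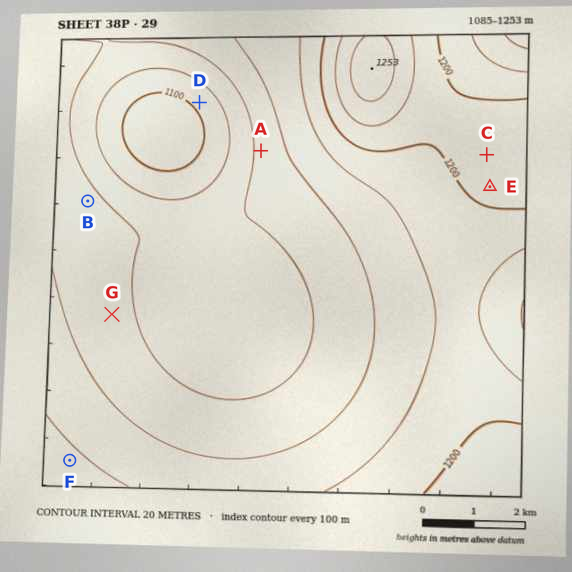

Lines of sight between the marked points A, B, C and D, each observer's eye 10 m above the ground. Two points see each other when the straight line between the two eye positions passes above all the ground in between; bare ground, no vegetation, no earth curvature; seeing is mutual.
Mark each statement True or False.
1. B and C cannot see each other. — False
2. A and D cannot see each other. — False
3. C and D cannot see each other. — True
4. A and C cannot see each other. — True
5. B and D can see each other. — True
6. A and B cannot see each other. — False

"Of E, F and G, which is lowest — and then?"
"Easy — G F E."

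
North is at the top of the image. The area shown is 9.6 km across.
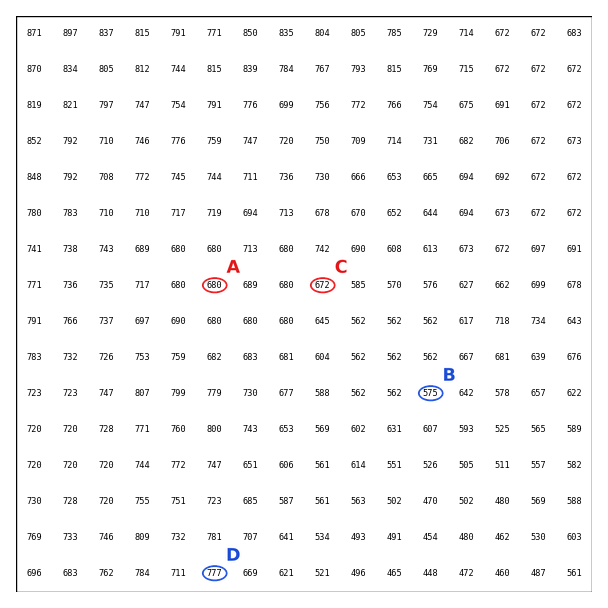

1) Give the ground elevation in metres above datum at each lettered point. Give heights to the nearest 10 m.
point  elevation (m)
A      680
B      570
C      670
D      780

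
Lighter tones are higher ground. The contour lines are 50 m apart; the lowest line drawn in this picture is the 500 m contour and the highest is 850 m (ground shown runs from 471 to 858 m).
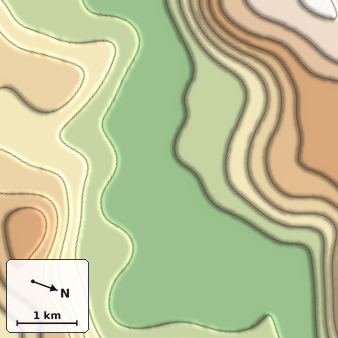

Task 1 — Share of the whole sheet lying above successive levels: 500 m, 67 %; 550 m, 44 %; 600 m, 29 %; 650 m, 18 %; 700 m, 12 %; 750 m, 5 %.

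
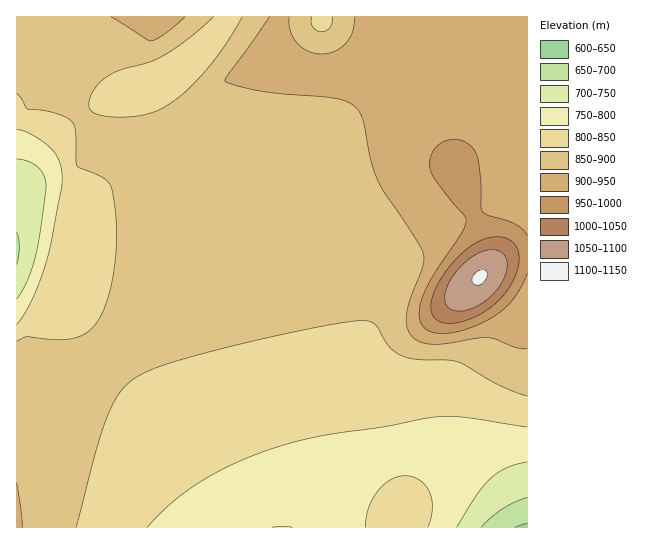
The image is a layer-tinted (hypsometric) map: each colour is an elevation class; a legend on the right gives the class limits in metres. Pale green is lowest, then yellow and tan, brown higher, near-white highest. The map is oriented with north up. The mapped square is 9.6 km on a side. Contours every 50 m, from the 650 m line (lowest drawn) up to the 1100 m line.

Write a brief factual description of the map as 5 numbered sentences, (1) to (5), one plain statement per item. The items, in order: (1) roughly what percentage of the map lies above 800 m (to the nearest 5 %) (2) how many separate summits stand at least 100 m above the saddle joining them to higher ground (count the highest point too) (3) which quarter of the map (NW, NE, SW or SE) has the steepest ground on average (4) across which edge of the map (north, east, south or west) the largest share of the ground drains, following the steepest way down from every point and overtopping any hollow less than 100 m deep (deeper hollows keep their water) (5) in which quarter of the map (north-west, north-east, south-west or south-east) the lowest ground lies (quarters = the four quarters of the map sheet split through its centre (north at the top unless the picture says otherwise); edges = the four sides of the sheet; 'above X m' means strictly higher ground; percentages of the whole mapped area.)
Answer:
(1) About 85 % of the map lies above 800 m.
(2) There is 1 summit with 100 m or more of prominence.
(3) The south-east quarter is the steepest part of the map.
(4) Drainage is mainly to the south: more ground falls towards that edge than towards any other.
(5) Look to the south-east quarter for the lowest ground.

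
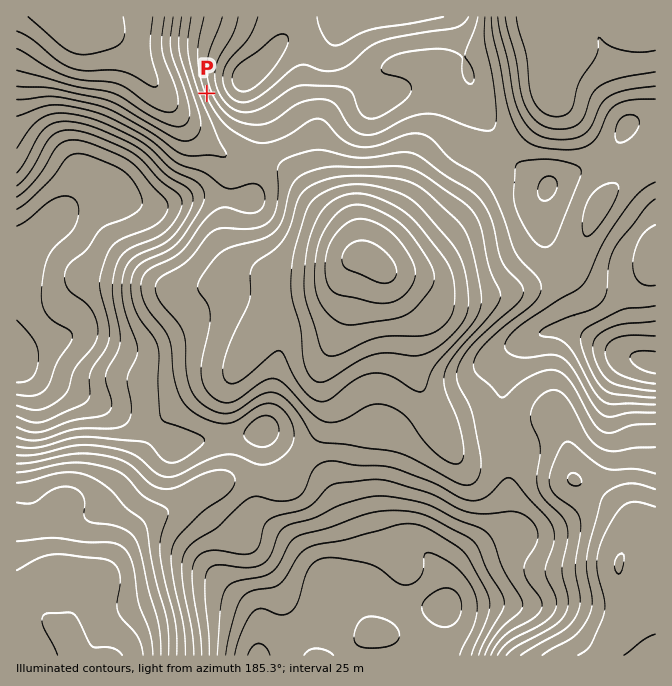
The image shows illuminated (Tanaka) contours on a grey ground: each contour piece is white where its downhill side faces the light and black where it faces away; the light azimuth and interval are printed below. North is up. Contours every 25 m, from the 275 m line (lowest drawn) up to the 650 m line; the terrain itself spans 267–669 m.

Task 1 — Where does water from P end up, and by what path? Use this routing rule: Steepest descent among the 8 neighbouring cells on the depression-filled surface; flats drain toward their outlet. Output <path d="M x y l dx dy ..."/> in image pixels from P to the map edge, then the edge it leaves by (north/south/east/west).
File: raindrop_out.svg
<path d="M207 93l-3 4-35 0-20-20 0-2-11-10 0-2-36-36-4 0-18-10"/>
exit: north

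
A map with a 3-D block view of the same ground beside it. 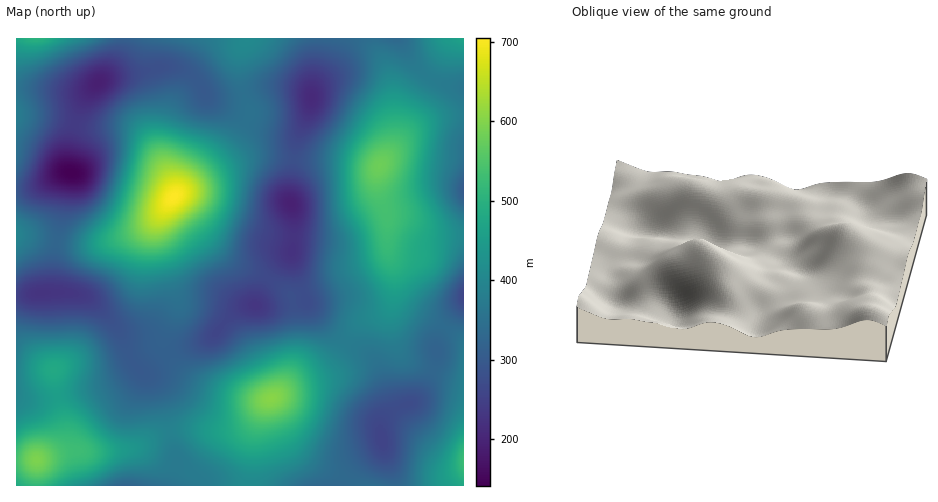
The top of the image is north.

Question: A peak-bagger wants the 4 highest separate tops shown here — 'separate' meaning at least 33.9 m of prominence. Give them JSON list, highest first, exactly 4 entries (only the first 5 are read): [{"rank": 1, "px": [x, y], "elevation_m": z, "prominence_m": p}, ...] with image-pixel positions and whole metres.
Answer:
[{"rank": 1, "px": [174, 197], "elevation_m": 705, "prominence_m": 564}, {"rank": 2, "px": [271, 398], "elevation_m": 604, "prominence_m": 278}, {"rank": 3, "px": [36, 460], "elevation_m": 594, "prominence_m": 205}, {"rank": 4, "px": [379, 166], "elevation_m": 580, "prominence_m": 203}]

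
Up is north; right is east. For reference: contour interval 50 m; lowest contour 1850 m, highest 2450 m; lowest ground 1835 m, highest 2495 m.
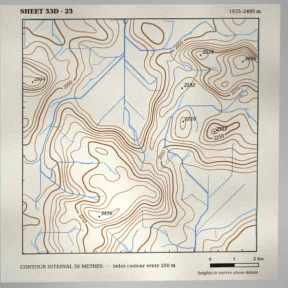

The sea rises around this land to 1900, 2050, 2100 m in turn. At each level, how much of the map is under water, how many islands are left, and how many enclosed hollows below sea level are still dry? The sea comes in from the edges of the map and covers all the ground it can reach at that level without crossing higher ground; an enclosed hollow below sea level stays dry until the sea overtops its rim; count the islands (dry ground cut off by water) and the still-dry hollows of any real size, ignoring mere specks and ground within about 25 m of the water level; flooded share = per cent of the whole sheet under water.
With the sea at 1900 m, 19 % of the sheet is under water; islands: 0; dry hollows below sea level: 0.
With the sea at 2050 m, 54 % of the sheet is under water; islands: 0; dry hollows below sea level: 0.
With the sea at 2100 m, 62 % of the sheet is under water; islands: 0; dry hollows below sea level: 0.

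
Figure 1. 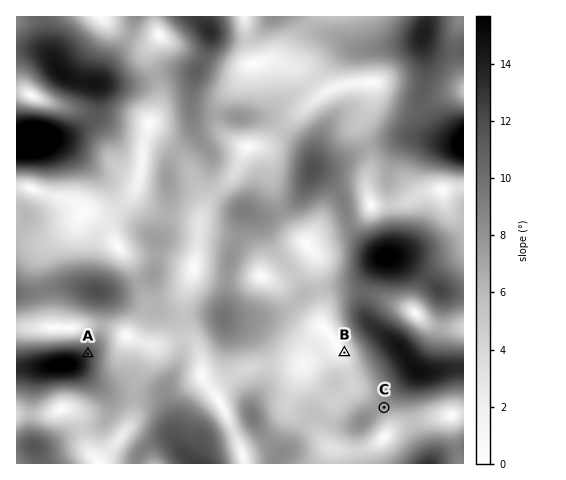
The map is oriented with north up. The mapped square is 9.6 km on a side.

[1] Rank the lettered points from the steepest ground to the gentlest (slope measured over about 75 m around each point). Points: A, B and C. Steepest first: A C B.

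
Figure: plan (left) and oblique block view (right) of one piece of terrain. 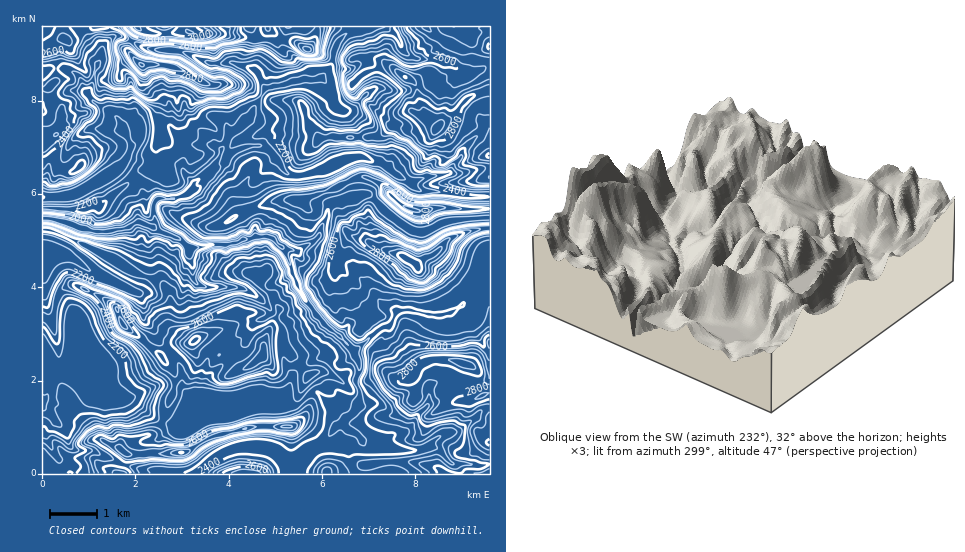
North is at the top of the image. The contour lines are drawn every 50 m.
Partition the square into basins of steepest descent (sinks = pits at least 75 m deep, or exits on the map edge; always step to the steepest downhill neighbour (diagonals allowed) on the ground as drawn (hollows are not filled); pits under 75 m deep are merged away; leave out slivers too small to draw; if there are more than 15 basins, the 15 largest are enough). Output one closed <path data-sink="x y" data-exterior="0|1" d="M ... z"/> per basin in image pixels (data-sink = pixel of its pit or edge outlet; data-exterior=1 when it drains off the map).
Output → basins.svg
<path data-sink="69 224" data-exterior="0" d="M489 26l-221 0-3 8-7 5-29-3-4-2-26 0-12-3-28 3-15-2-7-6-95 1 1 119 14-12 5-26 3-3 20-4 14-11 5-9 14-3 3-12 10-7 5 1 8 7 2 21 15 12-3 12 1 24-3 5 0 14 2 9-17 7-42 37-57 1 1 21 8 0 15 6 50 24 22 14 24 9 8 14 0 13-2 6 1 10 16 15 5 2-14 0-15 13 14 18-1 18-15 37-6 5-11 3-20 12 5 7-5 18 368-1z"/><path data-sink="43 402" data-exterior="1" d="M75 285l-8 1-7 7-9 28-9-3 0 139 8 6 5 11 66 0 6-18-5-7 20-12 11-3 6-5 15-37 1-18-17-21-36-29-4-14-7-6z"/><path data-sink="43 197" data-exterior="1" d="M134 59l-13 7-3 12-14 3-5 9-12 10-7 3-13 1-5 4-5 26-15 13 1 61 56 0 42-37 18-8-3-22 3-5-1-24 3-12-15-12-2-21z"/><path data-sink="43 253" data-exterior="1" d="M51 230l-9 1 1 87 8 3 9-28 7-7 8-1 36 19 7 6 4 14 38 31 16-12 14 0-5-2-16-15-1-10 2-6 0-13-8-14-24-9-22-14z"/><path data-sink="250 27" data-exterior="1" d="M267 26l-81 0 0 2 2 4 11 2 26 0 4 2 29 3 9-9z"/><path data-sink="165 27" data-exterior="1" d="M185 26l-47 0 0 2 11 5 16 1 21-3z"/>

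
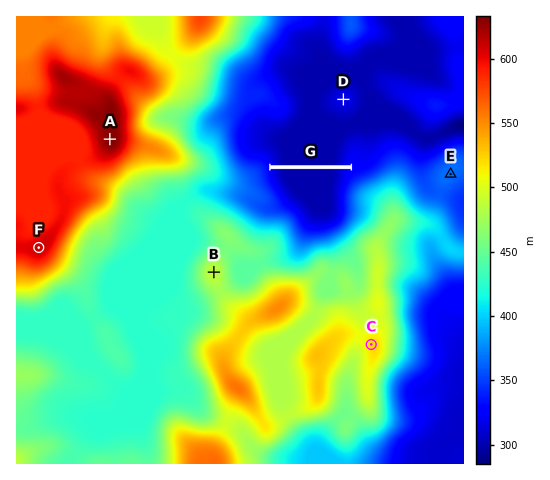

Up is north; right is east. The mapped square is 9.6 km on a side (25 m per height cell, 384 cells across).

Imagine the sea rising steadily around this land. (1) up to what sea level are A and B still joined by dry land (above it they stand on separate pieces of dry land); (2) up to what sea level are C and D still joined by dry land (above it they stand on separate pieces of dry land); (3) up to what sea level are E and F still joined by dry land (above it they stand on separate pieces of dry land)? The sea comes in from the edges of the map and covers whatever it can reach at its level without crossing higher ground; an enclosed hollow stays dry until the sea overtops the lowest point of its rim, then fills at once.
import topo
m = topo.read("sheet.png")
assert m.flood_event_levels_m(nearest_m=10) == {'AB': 430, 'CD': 300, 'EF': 360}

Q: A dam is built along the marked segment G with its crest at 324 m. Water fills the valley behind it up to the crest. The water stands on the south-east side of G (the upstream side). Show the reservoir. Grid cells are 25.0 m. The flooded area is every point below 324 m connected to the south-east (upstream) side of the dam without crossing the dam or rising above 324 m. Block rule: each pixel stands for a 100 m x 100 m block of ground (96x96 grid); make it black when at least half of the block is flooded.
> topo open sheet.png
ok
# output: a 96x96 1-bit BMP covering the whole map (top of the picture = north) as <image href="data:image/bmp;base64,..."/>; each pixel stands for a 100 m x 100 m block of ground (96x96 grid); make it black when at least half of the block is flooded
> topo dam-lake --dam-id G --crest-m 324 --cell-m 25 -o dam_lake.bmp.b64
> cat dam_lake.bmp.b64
<image width="96" height="96" href="data:image/bmp;base64,Qk2+BAAAAAAAAD4AAAAoAAAAYAAAAGAAAAABAAEAAAAAAIAEAAATCwAAEwsAAAIAAAAAAAAA////AAAAAAAAAAAAAAAAAAAAAAAAAAAAAAAAAAAAAAAAAAAAAAAAAAAAAAAAAAAAAAAAAAAAAAAAAAAAAAAAAAAAAAAAAAAAAAAAAAAAAAAAAAAAAAAAAAAAAAAAAAAAAAAAAAAAAAAAAAAAAAAAAAAAAAAAAAAAAAAAAAAAAAAAAAAAAAAAAAAAAAAAAAAAAAAAAAAAAAAAAAAAAAAAAAAAAAAAAAAAAAAAAAAAAAAAAAAAAAAAAAAAAAAAAAAAAAAAAAAAAAAAAAAAAAAAAAAAAAAAAAAAAAAAAAAAAAAAAAAAAAAAAAAAAAAAAAAAAAAAAAAAAAAAAAAAAAAAAAAAAAAAAAAAAAAAAAAAAAAAAAAAAAAAAAAAAAAAAAAAAAAAAAAAAAAAAAAAAAAAAAAAAAAAAAAAAAAAAAAAAAAAAAAAAAAAAAAAAAAAAAAAAAAAAAAAAAAAAAAAAAAAAAAAAAAAAAAAAAAAAAAAAAAAAAAAAAAAAAAAAAAAAAAAAAAAAAAAAAAAAAAAAAAAAAAAAAAAAAAAAAAAAAAAAAAAAAAAAAAAAAAAAAAAAAAAAAAAAAAAAAAAAAAAAAAAAAAAAAAAAAAAAAAAAAAAAAAAAAAAAAAAAAAAAAAAAAAAAAAAAAAAAAAAAAAAAAAAAAAAAAAAAAAAAAAAAAAAAAAAAAAAAAAAAAAAAAAAAAAAAAAAAAAAAAAAAAAAAAAAAAAAAAAAAAAAAAAAAAAAAAAAAAAAAAAAAAAAAAAAAAAAAAAAAAAAAAAAAAAAAAAAAAAAAAAAAAAAAAAAAAAAAAAAAAAAAAAAAAAAAAAAAAAAAAAAA/AAAAAAAAAAAAAAB/gAAAAAAAAAAAAAB/wAAAAAAAAAAAAAD/wAAAAAAAAAAAAAH/wAAAAAAAAAAAAAP/wAAAAAAAAAAAAAf/wAAAAAAAAAAAAA//wAAAAAAAAAAAAA//wAAAAAAAAAAAAB//wAAAAAAAAAAAAB//4AAAAAAAAAAAAB//4AAAAAAAAAAAAAAAAAAAAAAAAAAAAAAAAAAAAAAAAAAAAAAAAAAAAAAAAAAAAAAAAAAAAAAAAAAAAAAAAAAAAAAAAAAAAAAAAAAAAAAAAAAAAAAAAAAAAAAAAAAAAAAAAAAAAAAAAAAAAAAAAAAAAAAAAAAAAAAAAAAAAAAAAAAAAAAAAAAAAAAAAAAAAAAAAAAAAAAAAAAAAAAAAAAAAAAAAAAAAAAAAAAAAAAAAAAAAAAAAAAAAAAAAAAAAAAAAAAAAAAAAAAAAAAAAAAAAAAAAAAAAAAAAAAAAAAAAAAAAAAAAAAAAAAAAAAAAAAAAAAAAAAAAAAAAAAAAAAAAAAAAAAAAAAAAAAAAAAAAAAAAAAAAAAAAAAAAAAAAAAAAAAAAAAAAAAAAAAAAAAAAAAAAAAAAAAAAAAAAAAAAAAAAAAAAAAAAAAAAAAAAAAAAAAAAAAAAAAAAAAAAAAAAAAAAAAAAAAAAAAAAAAAAAAAAAAAAAAAAAAAAAAAAAAAAAAAAAAAAAAAAAAAAAAAA="/>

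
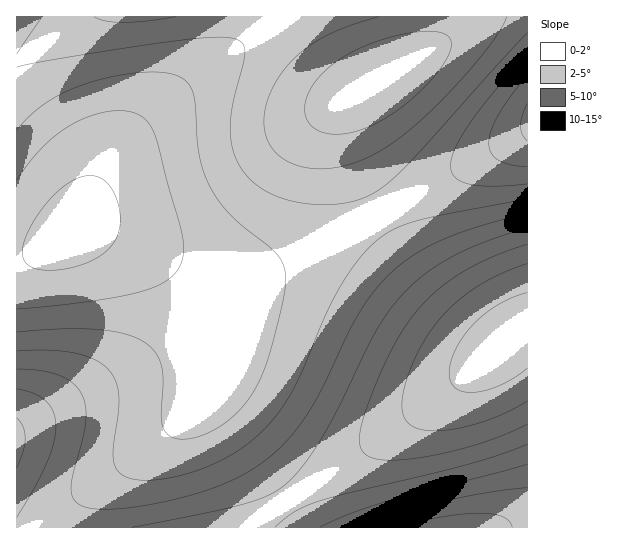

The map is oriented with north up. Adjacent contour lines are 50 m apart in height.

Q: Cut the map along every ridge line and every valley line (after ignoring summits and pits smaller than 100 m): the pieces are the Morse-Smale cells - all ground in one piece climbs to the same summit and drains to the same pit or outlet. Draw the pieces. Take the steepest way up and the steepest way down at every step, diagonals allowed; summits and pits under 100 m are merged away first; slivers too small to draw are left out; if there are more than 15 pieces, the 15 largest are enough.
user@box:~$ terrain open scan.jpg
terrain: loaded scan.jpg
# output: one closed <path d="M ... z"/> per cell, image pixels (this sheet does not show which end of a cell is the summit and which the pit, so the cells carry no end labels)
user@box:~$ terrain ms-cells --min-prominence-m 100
<path d="M377 215l-92 48-19 8-33 9-15 0-20-5-73-36-28-11-14-3-10 3-22 16-13 7-21 4-1 272 229 1 148-97 49-36 52-43 5-7-6 0-19-12-51-51-23-29z"/><path d="M449 16l-432 0-1 238 9 1 13-4 13-7 22-16 10-3 14 3 28 11 73 36 20 5 15 0 40-12 96-48 8-6-13-25-13-36-6-26 2-20 4-8 8-8 66-38 14-10 9-13z"/><path d="M527 329l-8 2-8 5-57 49-61 46-148 96 282 1z"/><path d="M527 16l-77 0-2 14-9 13-28 18-48 27-12 11-6 15 2 23 13 42 18 36 140-76 10-8z"/><path d="M527 132l-150 83 23 38 31 38 34 34 28 20 8 0 18-14 9-2z"/>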